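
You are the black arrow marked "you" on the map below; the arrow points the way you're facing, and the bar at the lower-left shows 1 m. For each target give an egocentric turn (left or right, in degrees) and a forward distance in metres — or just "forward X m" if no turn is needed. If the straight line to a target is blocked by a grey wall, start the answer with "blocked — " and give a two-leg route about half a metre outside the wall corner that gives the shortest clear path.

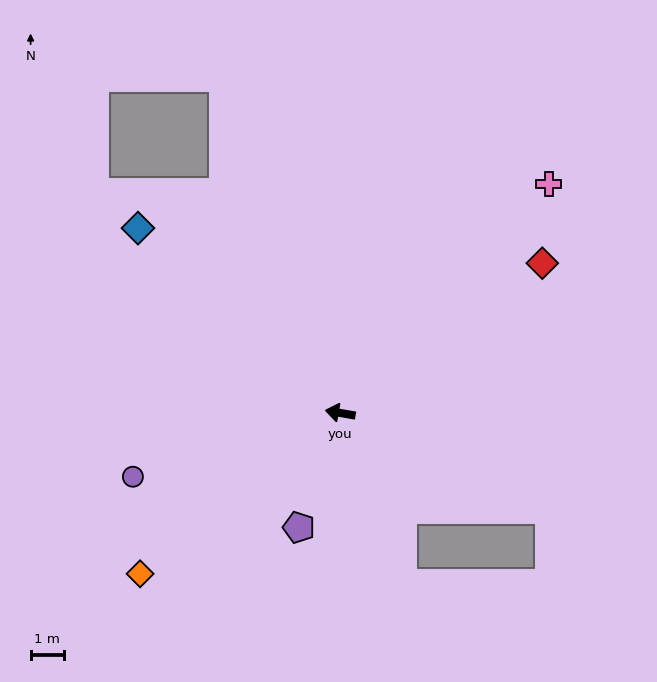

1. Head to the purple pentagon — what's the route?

turn left 80°, forward 3.7 m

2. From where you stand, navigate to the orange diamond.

turn left 49°, forward 7.8 m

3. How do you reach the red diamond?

turn right 134°, forward 7.6 m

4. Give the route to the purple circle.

turn left 27°, forward 6.6 m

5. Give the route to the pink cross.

turn right 122°, forward 9.4 m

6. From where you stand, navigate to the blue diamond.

turn right 33°, forward 8.3 m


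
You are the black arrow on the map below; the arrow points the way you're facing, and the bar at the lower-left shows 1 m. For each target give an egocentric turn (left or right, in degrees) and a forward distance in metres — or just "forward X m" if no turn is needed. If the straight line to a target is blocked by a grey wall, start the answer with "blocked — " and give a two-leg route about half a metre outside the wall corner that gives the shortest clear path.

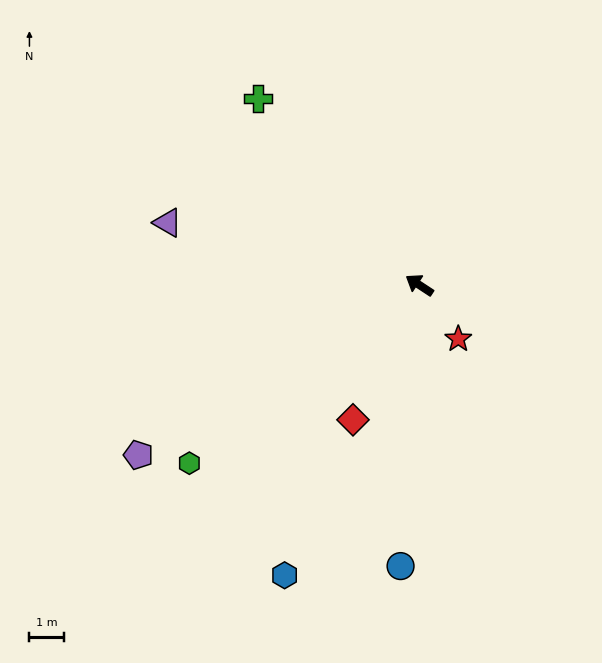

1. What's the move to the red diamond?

turn left 97°, forward 4.4 m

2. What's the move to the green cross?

turn right 16°, forward 7.2 m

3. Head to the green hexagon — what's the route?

turn left 71°, forward 8.5 m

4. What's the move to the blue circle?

turn left 119°, forward 8.3 m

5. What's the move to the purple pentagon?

turn left 64°, forward 9.6 m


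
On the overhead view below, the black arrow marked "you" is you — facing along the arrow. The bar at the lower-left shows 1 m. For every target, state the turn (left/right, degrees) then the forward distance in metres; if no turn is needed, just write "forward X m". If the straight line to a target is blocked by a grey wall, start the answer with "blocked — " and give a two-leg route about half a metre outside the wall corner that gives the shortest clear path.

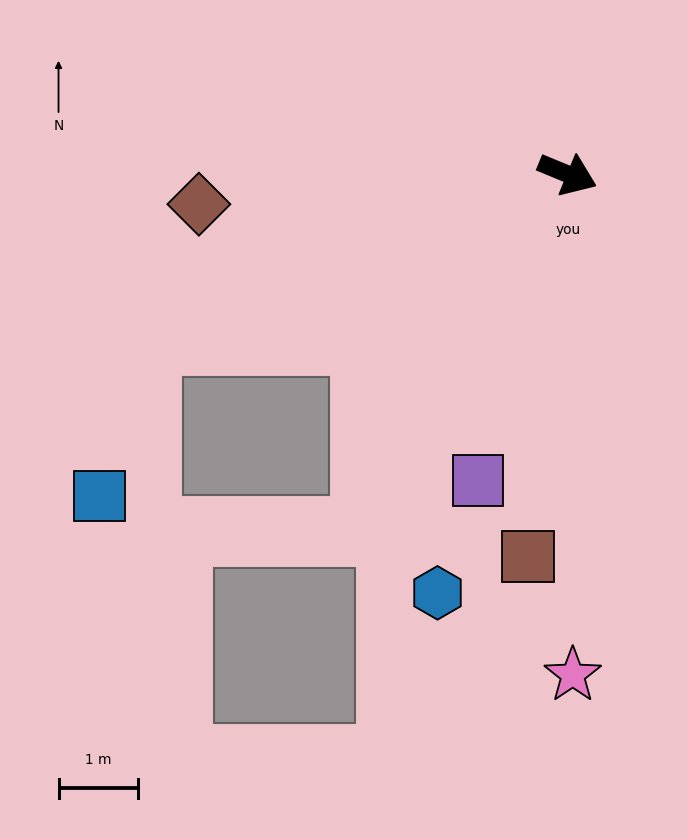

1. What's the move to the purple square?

turn right 84°, forward 4.0 m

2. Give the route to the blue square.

blocked — turn right 136°, forward 5.7 m, then turn left 51°, forward 2.0 m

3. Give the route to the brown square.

turn right 73°, forward 4.8 m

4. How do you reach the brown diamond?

turn right 153°, forward 4.7 m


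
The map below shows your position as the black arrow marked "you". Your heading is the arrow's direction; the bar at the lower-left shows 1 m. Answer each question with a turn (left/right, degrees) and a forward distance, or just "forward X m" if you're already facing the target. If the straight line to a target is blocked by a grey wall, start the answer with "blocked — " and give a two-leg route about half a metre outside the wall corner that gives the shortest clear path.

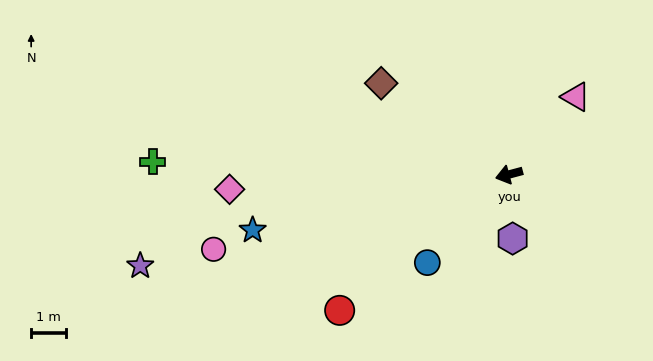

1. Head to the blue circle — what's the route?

turn left 32°, forward 3.5 m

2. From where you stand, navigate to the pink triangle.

turn right 146°, forward 2.9 m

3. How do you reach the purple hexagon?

turn left 78°, forward 1.8 m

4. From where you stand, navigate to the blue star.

turn right 3°, forward 7.6 m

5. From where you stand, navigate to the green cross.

turn right 17°, forward 10.3 m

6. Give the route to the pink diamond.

turn right 12°, forward 8.1 m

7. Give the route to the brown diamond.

turn right 50°, forward 4.5 m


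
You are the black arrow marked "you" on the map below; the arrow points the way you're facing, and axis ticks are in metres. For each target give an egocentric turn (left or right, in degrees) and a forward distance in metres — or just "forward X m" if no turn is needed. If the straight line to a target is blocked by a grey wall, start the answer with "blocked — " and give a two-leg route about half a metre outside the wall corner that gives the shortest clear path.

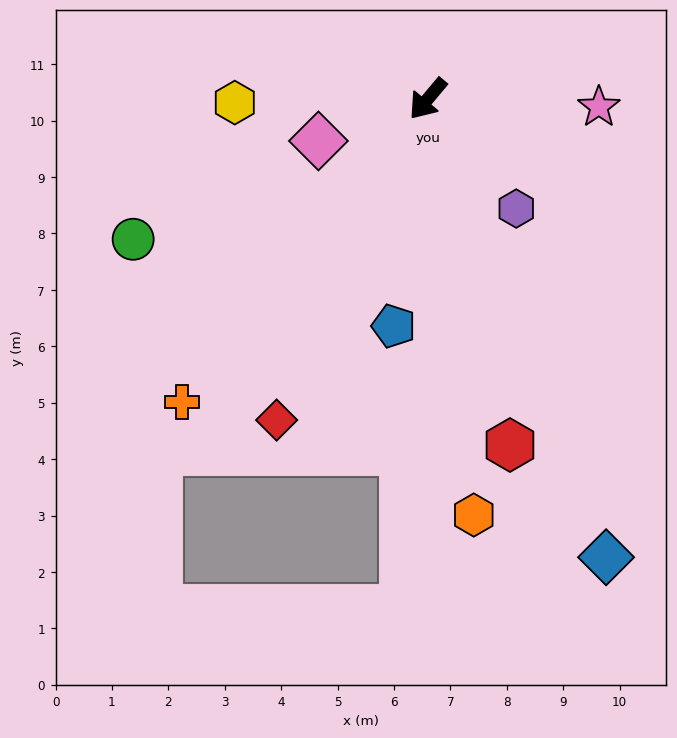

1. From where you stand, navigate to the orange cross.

forward 6.9 m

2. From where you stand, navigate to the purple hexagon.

turn left 79°, forward 2.5 m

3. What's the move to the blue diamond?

turn left 61°, forward 8.7 m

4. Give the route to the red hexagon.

turn left 53°, forward 6.3 m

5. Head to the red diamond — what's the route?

turn left 15°, forward 6.3 m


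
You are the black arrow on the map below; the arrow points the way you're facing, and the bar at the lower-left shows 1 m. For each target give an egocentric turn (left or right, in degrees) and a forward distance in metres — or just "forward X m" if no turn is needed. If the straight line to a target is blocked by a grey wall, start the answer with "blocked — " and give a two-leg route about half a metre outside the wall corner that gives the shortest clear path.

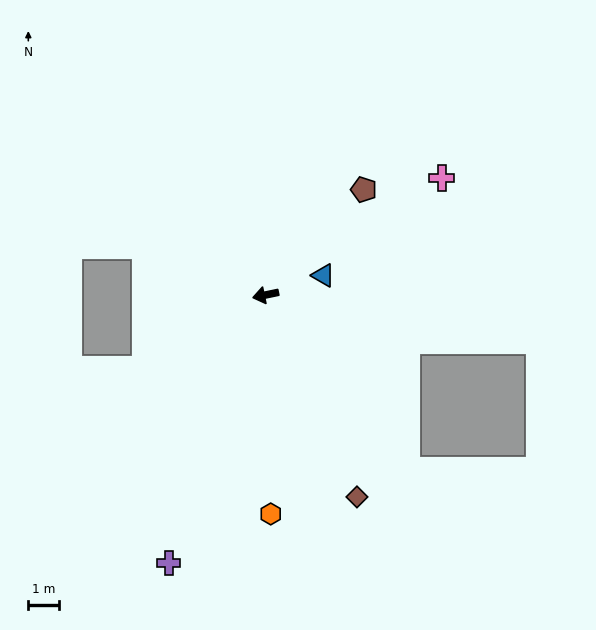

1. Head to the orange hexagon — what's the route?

turn left 80°, forward 7.1 m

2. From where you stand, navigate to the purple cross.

turn left 58°, forward 9.2 m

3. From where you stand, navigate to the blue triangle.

turn right 173°, forward 2.0 m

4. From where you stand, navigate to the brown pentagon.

turn right 145°, forward 4.6 m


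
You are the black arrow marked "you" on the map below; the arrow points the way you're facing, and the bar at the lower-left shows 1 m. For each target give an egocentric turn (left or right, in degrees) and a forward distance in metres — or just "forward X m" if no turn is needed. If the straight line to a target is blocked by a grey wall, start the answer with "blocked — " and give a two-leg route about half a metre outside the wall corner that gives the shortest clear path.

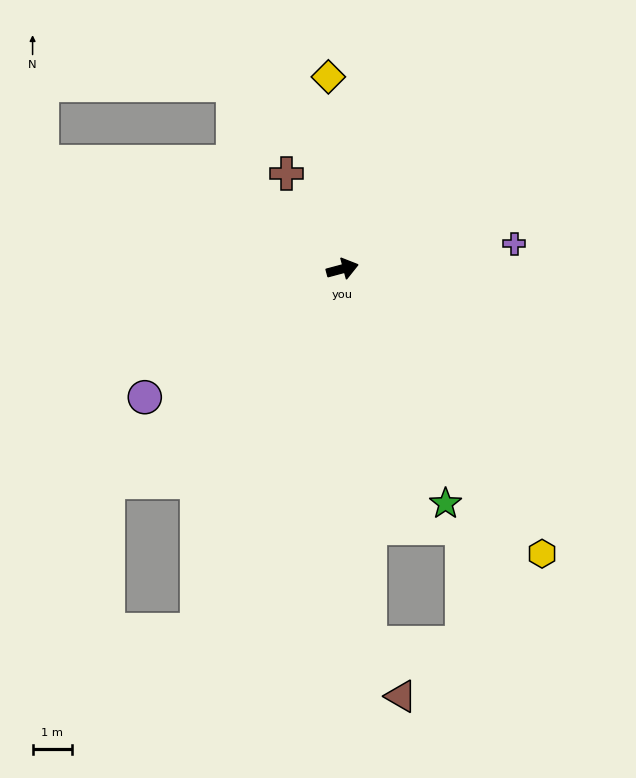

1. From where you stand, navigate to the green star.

turn right 81°, forward 6.6 m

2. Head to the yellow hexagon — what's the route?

turn right 70°, forward 8.9 m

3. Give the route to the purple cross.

turn right 7°, forward 4.5 m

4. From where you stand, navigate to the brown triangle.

blocked — turn right 101°, forward 9.6 m, then turn left 26°, forward 1.6 m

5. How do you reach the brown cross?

turn left 105°, forward 2.8 m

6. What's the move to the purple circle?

turn right 162°, forward 6.0 m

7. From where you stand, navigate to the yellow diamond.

turn left 79°, forward 4.9 m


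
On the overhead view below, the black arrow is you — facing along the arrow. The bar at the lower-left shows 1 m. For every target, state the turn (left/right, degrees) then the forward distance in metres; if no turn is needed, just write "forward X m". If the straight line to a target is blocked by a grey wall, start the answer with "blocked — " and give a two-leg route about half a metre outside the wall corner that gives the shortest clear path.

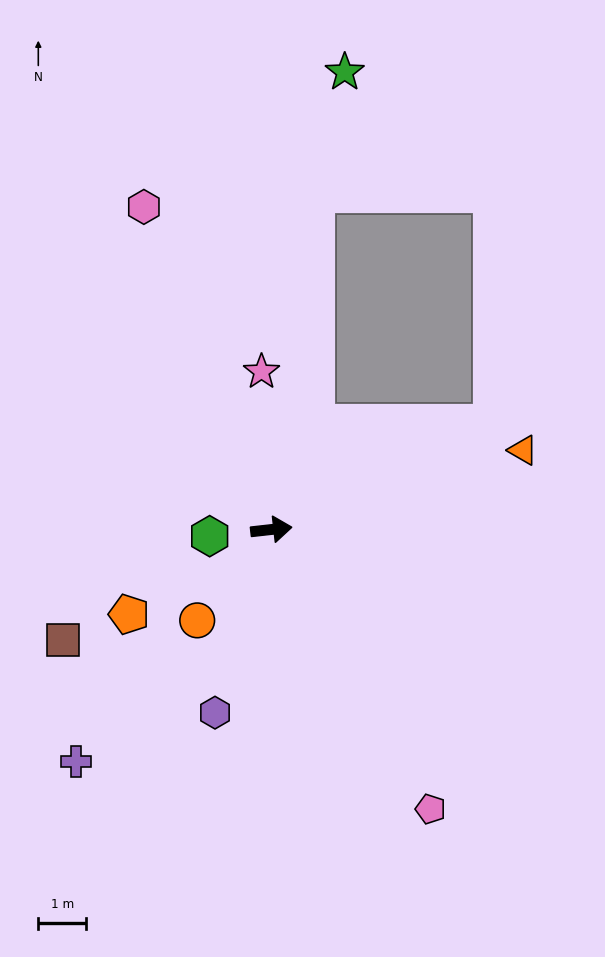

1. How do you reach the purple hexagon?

turn right 113°, forward 4.0 m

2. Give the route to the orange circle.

turn right 136°, forward 2.5 m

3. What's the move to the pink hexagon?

turn left 105°, forward 7.3 m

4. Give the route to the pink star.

turn left 87°, forward 3.3 m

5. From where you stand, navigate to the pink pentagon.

turn right 67°, forward 6.7 m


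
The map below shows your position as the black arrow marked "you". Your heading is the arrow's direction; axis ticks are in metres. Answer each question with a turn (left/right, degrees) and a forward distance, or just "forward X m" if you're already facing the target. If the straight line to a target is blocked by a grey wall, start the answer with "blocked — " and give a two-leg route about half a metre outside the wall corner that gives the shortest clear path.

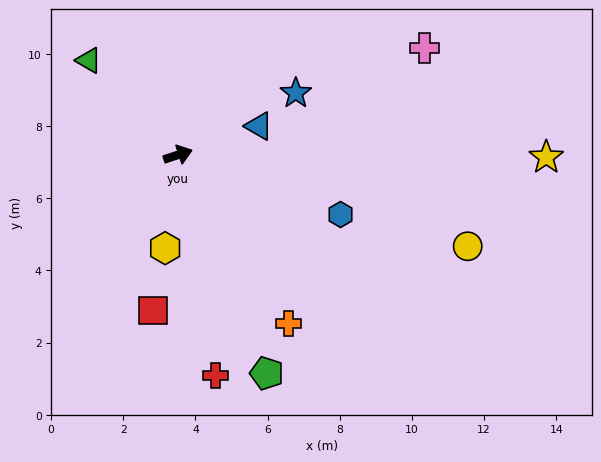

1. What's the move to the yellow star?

turn right 19°, forward 10.2 m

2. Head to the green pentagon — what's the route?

turn right 86°, forward 6.5 m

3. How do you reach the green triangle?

turn left 115°, forward 3.6 m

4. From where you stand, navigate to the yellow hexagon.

turn right 116°, forward 2.6 m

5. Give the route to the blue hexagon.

turn right 38°, forward 4.8 m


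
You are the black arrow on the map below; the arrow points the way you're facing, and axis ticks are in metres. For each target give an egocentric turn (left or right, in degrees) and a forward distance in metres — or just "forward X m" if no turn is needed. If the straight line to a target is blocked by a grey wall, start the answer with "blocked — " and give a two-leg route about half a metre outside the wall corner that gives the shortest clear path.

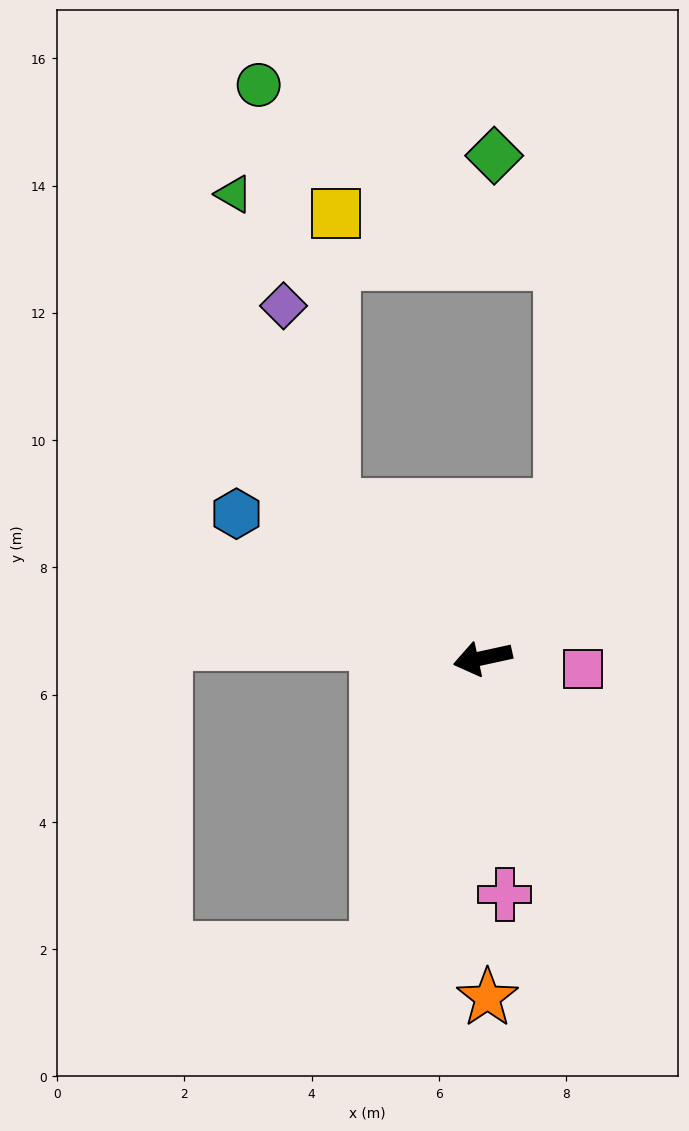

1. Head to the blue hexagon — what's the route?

turn right 43°, forward 4.5 m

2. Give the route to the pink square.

turn left 161°, forward 1.6 m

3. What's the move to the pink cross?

turn left 83°, forward 3.7 m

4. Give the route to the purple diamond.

blocked — turn right 58°, forward 3.4 m, then turn right 30°, forward 3.2 m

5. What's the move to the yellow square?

blocked — turn right 58°, forward 3.4 m, then turn right 45°, forward 4.6 m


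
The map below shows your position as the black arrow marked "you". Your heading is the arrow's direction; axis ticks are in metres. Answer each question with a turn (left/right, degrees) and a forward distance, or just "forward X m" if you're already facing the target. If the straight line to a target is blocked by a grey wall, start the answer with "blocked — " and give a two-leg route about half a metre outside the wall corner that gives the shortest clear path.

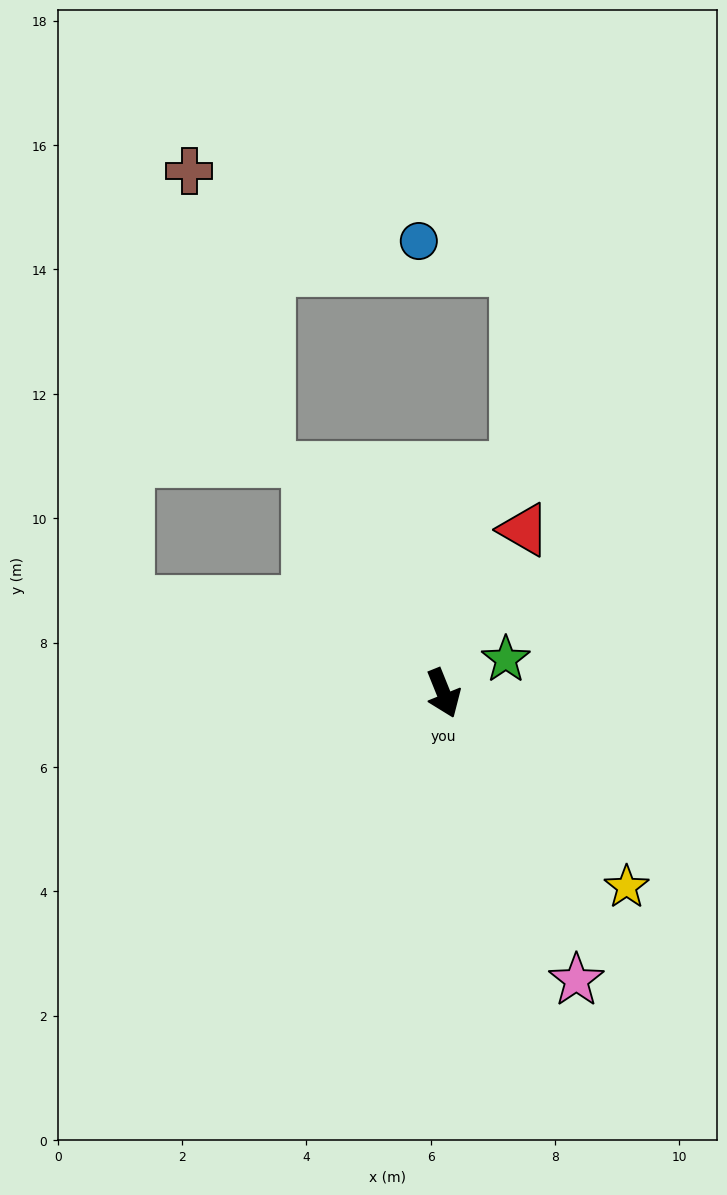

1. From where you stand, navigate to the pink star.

turn left 3°, forward 5.1 m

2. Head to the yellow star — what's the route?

turn left 21°, forward 4.3 m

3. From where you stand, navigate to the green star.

turn left 97°, forward 1.1 m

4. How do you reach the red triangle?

turn left 132°, forward 2.9 m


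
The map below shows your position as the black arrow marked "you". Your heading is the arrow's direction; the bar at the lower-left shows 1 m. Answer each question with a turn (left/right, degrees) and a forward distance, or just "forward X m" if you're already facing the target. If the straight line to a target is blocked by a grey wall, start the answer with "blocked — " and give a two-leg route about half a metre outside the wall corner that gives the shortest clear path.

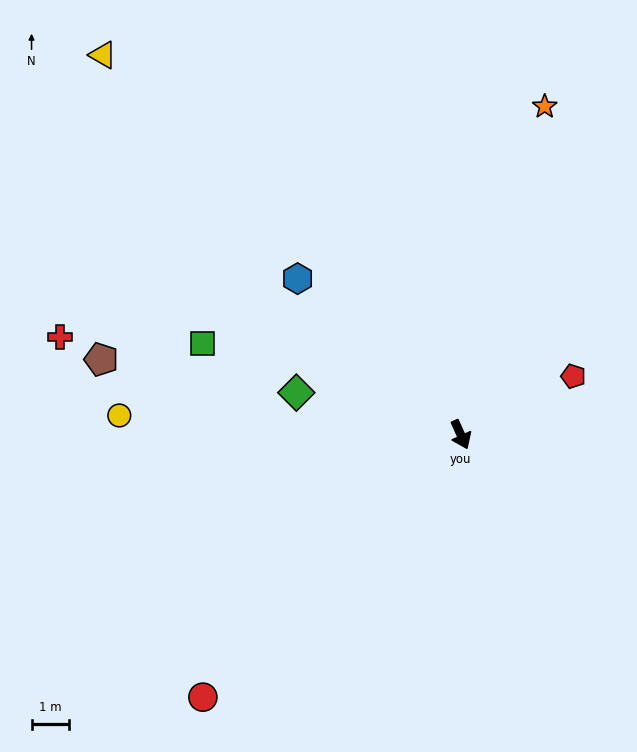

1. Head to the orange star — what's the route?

turn left 141°, forward 9.1 m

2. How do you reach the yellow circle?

turn right 118°, forward 9.2 m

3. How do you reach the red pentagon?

turn left 93°, forward 3.4 m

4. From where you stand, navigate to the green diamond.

turn right 129°, forward 4.6 m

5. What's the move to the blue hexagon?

turn right 158°, forward 6.1 m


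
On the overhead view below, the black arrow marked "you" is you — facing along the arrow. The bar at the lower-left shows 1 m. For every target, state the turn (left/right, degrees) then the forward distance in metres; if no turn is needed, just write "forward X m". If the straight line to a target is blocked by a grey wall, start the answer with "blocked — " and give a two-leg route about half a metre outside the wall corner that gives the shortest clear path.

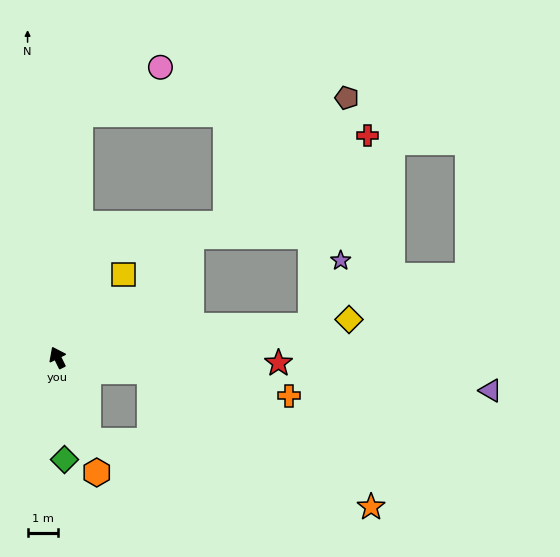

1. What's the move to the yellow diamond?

turn right 109°, forward 9.5 m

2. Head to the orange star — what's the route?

blocked — turn right 125°, forward 3.0 m, then turn right 23°, forward 8.4 m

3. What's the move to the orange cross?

turn right 126°, forward 7.6 m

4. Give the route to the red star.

turn right 118°, forward 7.2 m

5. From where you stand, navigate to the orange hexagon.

turn left 173°, forward 3.9 m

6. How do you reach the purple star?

blocked — turn right 109°, forward 8.3 m, then turn left 59°, forward 2.3 m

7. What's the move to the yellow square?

turn right 65°, forward 3.4 m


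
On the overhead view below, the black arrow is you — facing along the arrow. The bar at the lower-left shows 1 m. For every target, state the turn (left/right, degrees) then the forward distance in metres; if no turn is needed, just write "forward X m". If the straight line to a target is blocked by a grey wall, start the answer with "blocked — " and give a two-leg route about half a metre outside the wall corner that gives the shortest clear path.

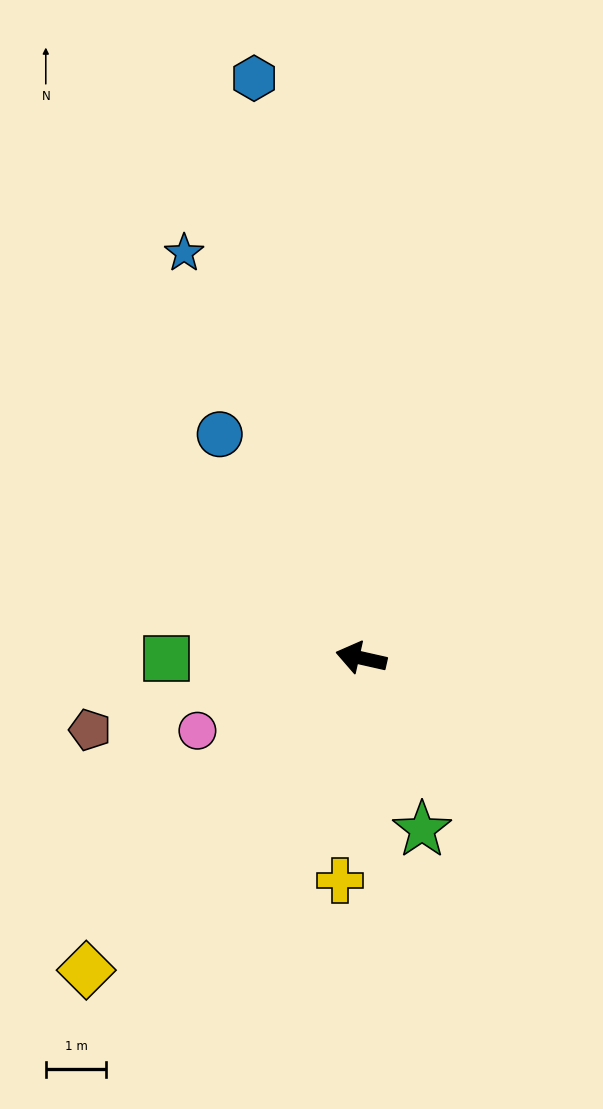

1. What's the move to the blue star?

turn right 54°, forward 7.3 m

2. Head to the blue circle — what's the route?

turn right 45°, forward 4.4 m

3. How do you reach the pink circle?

turn left 37°, forward 3.0 m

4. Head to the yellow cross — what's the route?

turn left 97°, forward 3.7 m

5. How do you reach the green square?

turn left 13°, forward 3.2 m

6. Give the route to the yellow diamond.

turn left 61°, forward 6.9 m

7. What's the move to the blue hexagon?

turn right 67°, forward 9.8 m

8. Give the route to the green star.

turn left 122°, forward 3.0 m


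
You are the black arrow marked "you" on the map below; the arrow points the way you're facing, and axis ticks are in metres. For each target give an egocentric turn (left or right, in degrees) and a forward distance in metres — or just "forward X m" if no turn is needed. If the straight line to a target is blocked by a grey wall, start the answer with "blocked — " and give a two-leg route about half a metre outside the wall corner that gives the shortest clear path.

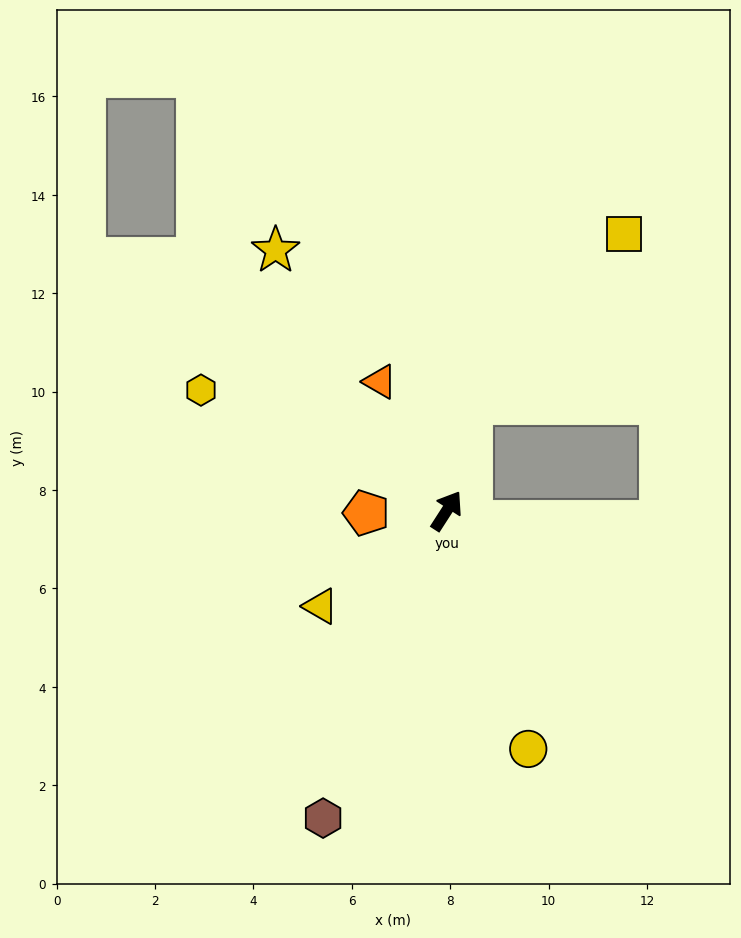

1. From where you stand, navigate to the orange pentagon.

turn left 124°, forward 1.6 m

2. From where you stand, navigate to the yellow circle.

turn right 128°, forward 5.1 m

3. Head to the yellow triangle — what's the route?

turn left 160°, forward 3.2 m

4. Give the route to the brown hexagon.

turn right 169°, forward 6.7 m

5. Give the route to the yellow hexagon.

turn left 97°, forward 5.6 m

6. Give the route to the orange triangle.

turn left 60°, forward 3.0 m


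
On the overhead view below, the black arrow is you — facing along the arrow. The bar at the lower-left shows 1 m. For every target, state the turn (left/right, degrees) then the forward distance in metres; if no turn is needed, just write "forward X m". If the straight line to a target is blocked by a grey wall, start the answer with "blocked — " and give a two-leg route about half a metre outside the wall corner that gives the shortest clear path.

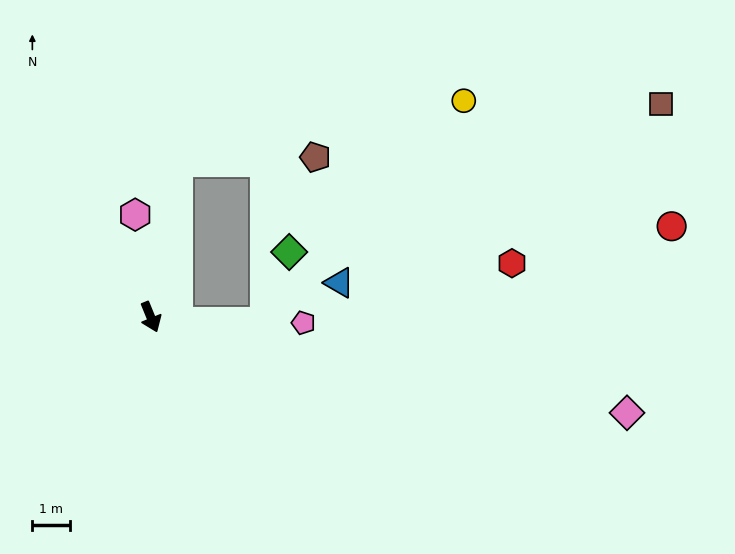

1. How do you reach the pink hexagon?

turn left 166°, forward 2.8 m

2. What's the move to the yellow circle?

blocked — turn left 148°, forward 4.3 m, then turn right 68°, forward 7.9 m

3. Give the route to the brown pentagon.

blocked — turn left 148°, forward 4.3 m, then turn right 79°, forward 3.7 m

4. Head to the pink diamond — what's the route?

turn left 56°, forward 13.1 m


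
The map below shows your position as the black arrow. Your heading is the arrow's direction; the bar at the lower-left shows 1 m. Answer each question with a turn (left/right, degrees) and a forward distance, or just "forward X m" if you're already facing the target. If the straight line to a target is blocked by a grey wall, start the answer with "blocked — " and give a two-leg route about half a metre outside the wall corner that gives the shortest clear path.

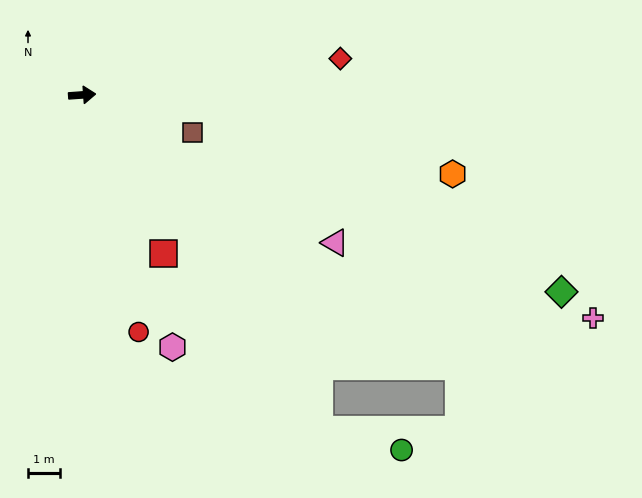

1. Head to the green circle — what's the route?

blocked — turn right 59°, forward 13.0 m, then turn left 40°, forward 2.7 m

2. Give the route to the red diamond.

turn left 4°, forward 8.3 m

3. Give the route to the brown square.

turn right 23°, forward 3.7 m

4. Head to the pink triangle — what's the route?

turn right 34°, forward 9.3 m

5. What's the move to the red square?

turn right 67°, forward 5.6 m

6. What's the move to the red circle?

turn right 81°, forward 7.7 m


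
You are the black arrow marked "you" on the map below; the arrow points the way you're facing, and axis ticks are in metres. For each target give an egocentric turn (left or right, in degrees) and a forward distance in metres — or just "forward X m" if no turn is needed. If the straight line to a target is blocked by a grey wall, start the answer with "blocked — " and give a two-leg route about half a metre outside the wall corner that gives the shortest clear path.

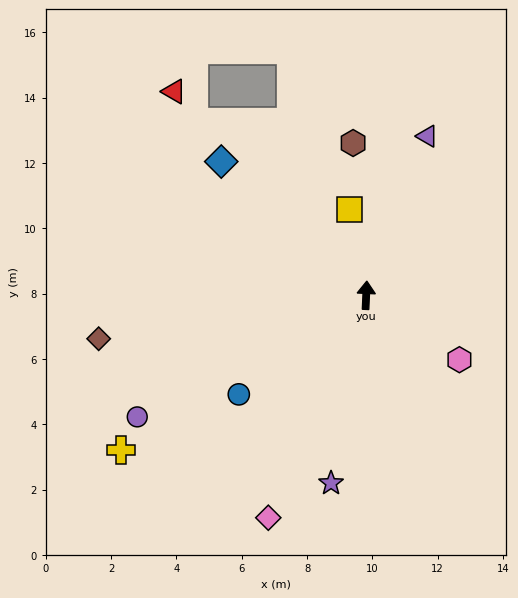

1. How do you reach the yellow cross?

turn left 125°, forward 8.9 m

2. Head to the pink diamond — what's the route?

turn left 159°, forward 7.4 m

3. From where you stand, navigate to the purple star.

turn left 172°, forward 5.9 m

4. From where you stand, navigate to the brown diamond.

turn left 102°, forward 8.3 m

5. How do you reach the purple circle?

turn left 121°, forward 7.9 m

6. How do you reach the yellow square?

turn left 14°, forward 2.7 m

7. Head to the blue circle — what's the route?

turn left 130°, forward 4.9 m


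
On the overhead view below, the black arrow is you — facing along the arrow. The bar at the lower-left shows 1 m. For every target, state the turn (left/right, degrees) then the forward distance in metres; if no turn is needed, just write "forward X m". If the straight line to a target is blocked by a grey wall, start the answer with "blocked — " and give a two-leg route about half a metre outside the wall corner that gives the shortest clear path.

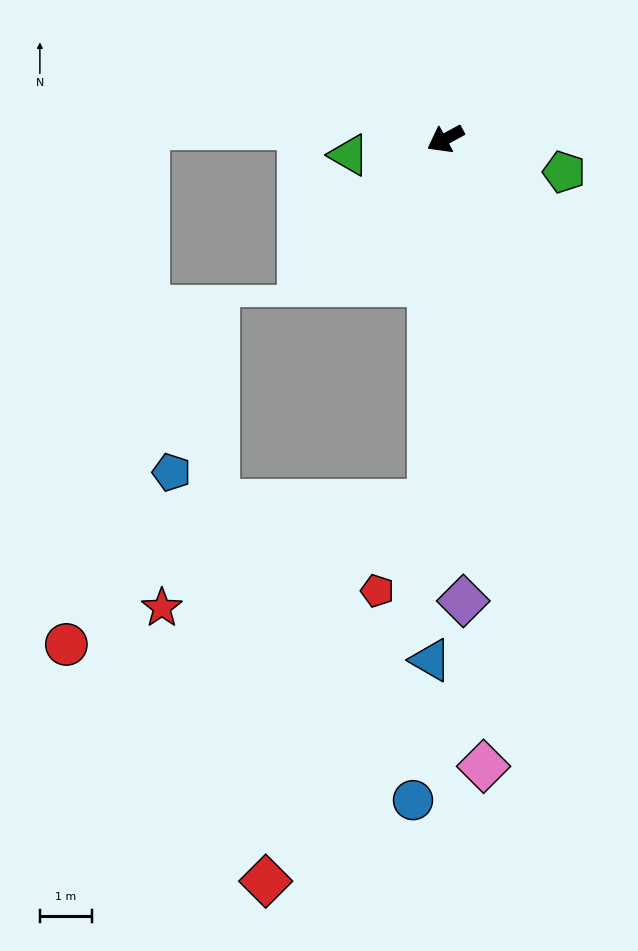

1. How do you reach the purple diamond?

turn left 64°, forward 8.9 m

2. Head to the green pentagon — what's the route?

turn left 136°, forward 2.4 m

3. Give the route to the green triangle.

turn right 19°, forward 1.9 m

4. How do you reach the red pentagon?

blocked — turn left 59°, forward 7.0 m, then turn right 27°, forward 2.0 m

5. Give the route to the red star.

blocked — turn left 59°, forward 7.0 m, then turn right 66°, forward 5.6 m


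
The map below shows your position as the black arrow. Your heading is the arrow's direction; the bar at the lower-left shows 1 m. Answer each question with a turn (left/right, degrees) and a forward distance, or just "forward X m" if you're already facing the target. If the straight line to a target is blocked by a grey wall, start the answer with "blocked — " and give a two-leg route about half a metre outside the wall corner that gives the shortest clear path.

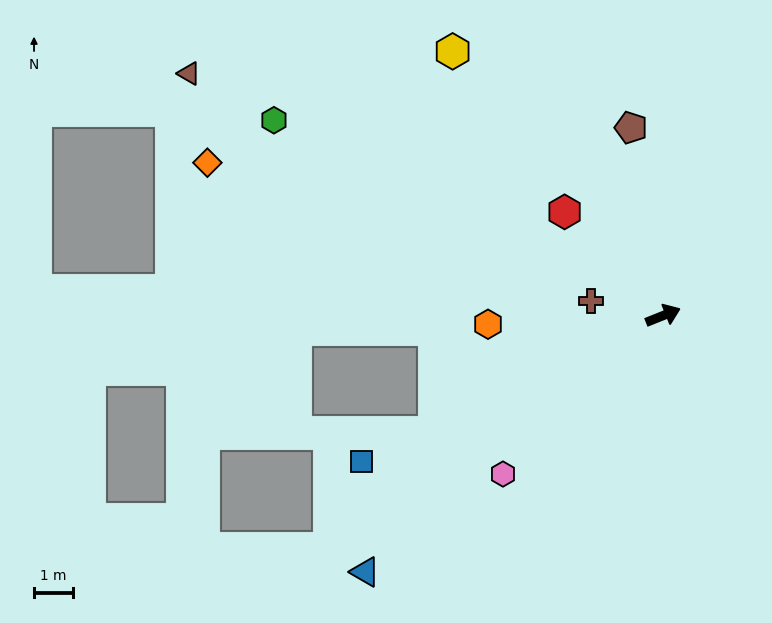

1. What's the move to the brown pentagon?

turn left 78°, forward 5.0 m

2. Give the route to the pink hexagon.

turn right 157°, forward 5.9 m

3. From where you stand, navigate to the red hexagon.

turn left 112°, forward 3.7 m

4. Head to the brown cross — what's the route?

turn left 146°, forward 1.9 m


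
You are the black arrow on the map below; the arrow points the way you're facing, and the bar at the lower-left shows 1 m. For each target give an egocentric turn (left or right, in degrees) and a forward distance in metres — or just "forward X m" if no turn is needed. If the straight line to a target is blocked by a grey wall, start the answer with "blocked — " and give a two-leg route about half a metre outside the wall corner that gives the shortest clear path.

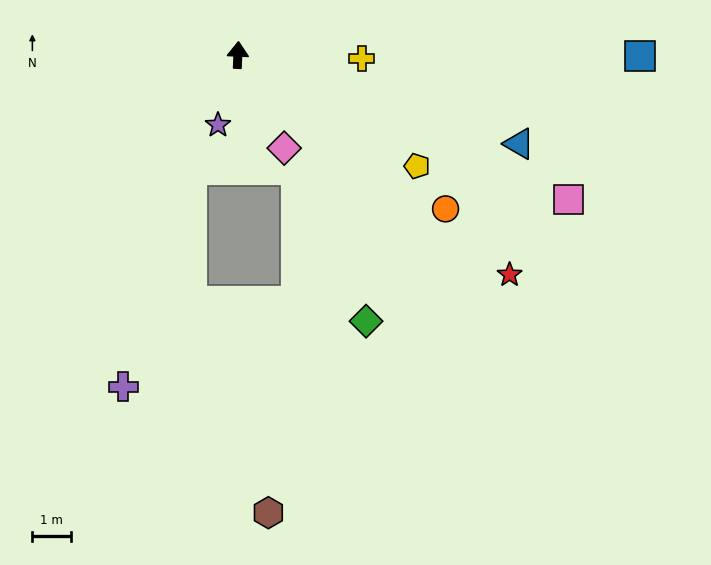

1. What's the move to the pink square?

turn right 111°, forward 9.5 m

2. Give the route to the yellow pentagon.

turn right 119°, forward 5.5 m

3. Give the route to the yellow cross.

turn right 89°, forward 3.3 m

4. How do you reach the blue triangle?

turn right 105°, forward 7.7 m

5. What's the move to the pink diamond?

turn right 151°, forward 2.7 m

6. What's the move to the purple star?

turn left 167°, forward 1.9 m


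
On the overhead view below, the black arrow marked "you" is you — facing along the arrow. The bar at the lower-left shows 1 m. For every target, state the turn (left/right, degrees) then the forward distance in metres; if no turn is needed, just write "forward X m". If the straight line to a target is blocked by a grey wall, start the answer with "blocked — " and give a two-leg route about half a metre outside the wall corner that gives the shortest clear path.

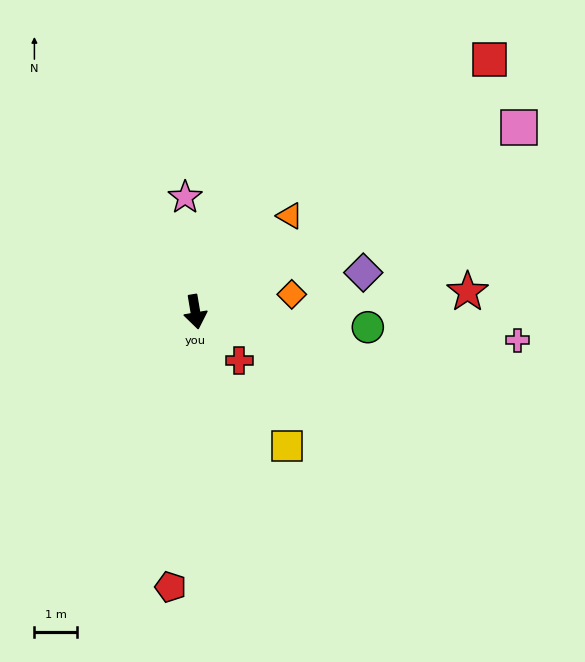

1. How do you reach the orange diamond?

turn left 91°, forward 2.3 m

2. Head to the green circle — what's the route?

turn left 75°, forward 4.1 m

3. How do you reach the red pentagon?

turn right 15°, forward 6.6 m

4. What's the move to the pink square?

turn left 110°, forward 8.8 m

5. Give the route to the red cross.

turn left 32°, forward 1.6 m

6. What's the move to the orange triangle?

turn left 126°, forward 3.2 m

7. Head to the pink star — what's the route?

turn left 176°, forward 2.7 m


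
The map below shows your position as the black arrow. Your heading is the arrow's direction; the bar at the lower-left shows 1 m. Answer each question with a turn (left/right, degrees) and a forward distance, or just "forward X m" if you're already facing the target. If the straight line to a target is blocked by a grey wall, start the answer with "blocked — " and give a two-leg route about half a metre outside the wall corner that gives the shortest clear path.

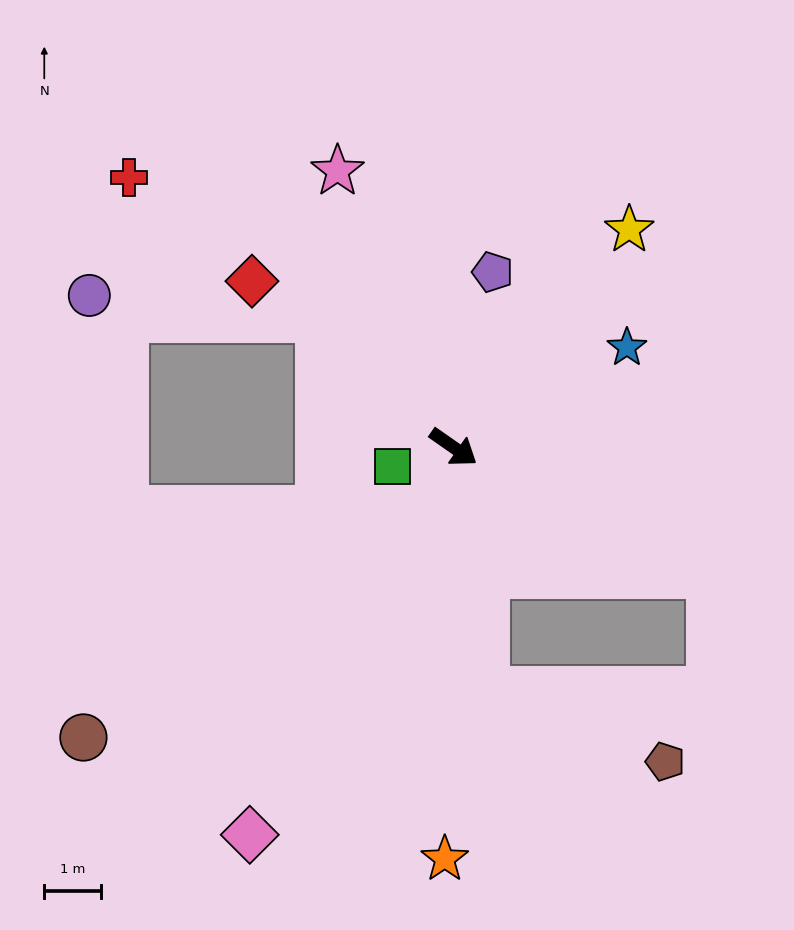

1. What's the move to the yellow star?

turn left 86°, forward 5.0 m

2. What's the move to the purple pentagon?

turn left 112°, forward 3.2 m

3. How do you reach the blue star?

turn left 65°, forward 3.6 m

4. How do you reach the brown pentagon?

blocked — turn right 48°, forward 4.4 m, then turn left 61°, forward 3.4 m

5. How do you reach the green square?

turn right 127°, forward 1.1 m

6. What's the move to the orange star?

turn right 56°, forward 7.3 m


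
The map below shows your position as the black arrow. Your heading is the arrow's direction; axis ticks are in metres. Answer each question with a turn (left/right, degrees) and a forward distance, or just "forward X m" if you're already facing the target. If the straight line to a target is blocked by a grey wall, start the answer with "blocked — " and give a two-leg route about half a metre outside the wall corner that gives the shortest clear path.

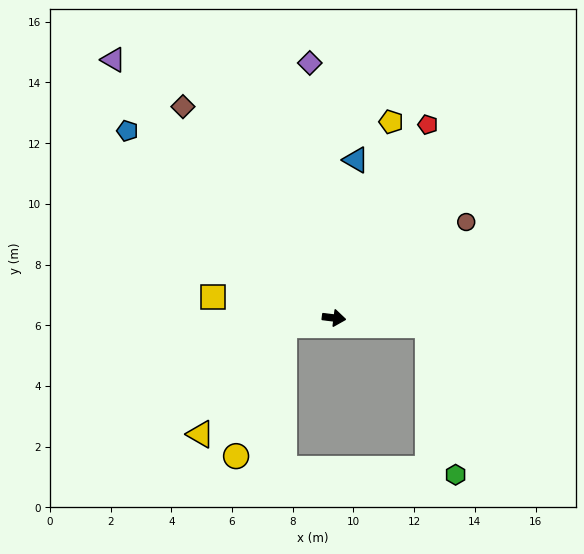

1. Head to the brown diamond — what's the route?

turn left 133°, forward 8.6 m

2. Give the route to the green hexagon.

blocked — turn left 3°, forward 3.1 m, then turn right 75°, forward 5.0 m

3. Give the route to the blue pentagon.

turn left 145°, forward 9.2 m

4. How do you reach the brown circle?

turn left 43°, forward 5.4 m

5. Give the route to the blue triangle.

turn left 89°, forward 5.3 m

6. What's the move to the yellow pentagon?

turn left 81°, forward 6.7 m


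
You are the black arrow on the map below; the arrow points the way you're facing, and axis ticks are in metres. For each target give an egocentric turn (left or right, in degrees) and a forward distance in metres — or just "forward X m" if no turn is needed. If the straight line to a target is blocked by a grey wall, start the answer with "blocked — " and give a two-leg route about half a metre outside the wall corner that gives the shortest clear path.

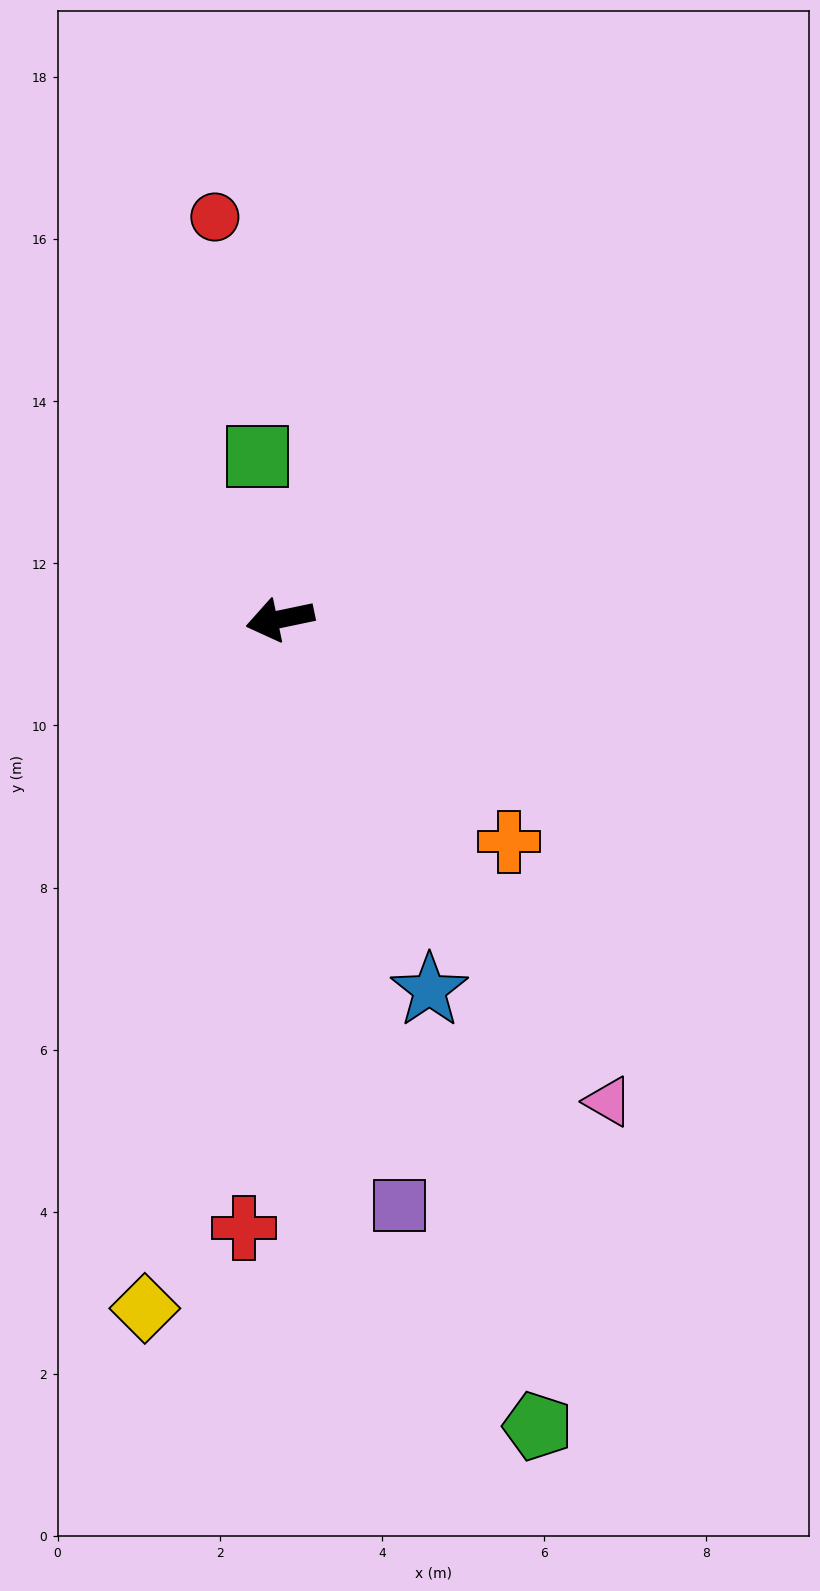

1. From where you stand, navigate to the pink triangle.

turn left 112°, forward 7.2 m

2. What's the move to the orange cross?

turn left 124°, forward 3.9 m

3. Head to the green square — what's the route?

turn right 94°, forward 2.0 m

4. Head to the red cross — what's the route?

turn left 75°, forward 7.5 m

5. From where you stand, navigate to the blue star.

turn left 100°, forward 4.9 m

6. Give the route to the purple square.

turn left 90°, forward 7.4 m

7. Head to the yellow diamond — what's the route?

turn left 67°, forward 8.7 m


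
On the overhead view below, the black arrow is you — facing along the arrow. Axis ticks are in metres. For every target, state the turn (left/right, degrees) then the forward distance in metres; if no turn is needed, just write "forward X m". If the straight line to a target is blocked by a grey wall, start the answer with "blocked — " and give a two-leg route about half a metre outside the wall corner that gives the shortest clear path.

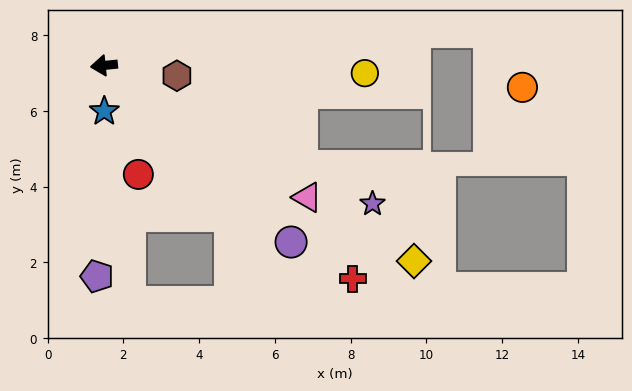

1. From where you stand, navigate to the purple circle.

turn left 131°, forward 6.8 m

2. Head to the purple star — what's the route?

turn left 147°, forward 8.0 m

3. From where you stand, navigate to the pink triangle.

turn left 141°, forward 6.4 m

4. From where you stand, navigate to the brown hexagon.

turn left 166°, forward 1.9 m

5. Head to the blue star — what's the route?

turn left 85°, forward 1.2 m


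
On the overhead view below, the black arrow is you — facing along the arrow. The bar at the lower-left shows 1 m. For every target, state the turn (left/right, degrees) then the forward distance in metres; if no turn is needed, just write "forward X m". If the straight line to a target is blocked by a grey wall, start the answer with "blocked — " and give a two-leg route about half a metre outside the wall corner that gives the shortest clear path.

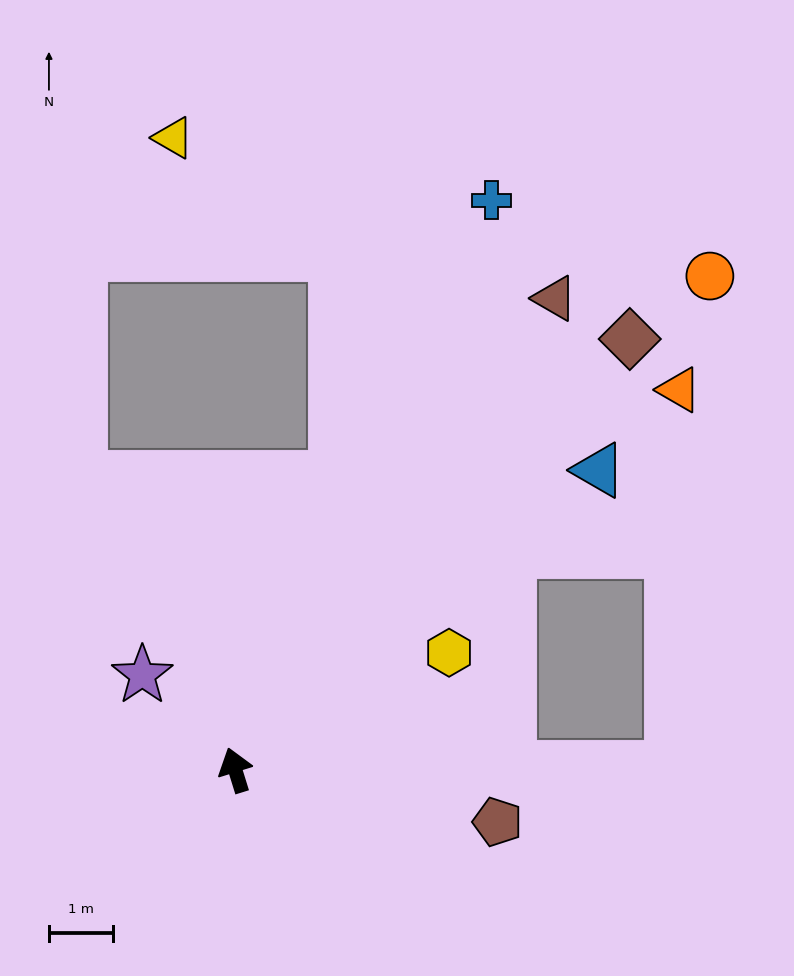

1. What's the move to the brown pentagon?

turn right 118°, forward 4.2 m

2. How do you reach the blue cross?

turn right 41°, forward 9.8 m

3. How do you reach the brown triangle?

turn right 51°, forward 9.0 m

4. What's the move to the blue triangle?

turn right 68°, forward 7.4 m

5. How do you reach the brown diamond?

turn right 60°, forward 9.2 m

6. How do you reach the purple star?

turn left 27°, forward 2.1 m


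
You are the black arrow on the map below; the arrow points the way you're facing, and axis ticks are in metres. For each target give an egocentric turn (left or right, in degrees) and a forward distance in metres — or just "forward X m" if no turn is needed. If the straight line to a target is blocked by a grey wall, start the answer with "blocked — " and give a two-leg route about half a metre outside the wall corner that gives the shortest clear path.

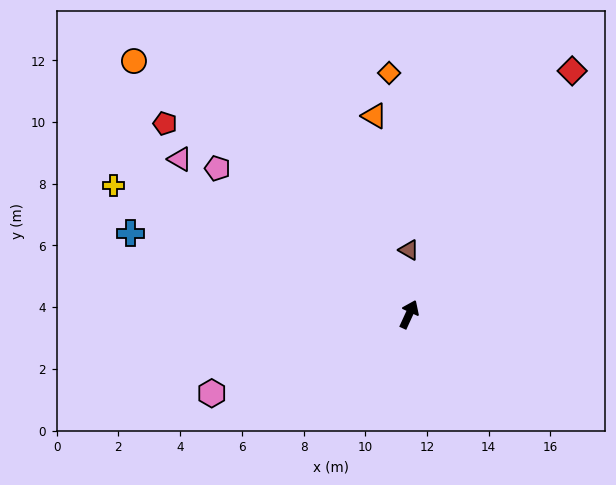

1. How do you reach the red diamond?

turn right 9°, forward 9.5 m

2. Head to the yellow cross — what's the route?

turn left 91°, forward 10.5 m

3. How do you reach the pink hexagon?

turn left 136°, forward 6.9 m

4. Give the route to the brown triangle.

turn left 25°, forward 2.1 m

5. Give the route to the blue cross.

turn left 98°, forward 9.4 m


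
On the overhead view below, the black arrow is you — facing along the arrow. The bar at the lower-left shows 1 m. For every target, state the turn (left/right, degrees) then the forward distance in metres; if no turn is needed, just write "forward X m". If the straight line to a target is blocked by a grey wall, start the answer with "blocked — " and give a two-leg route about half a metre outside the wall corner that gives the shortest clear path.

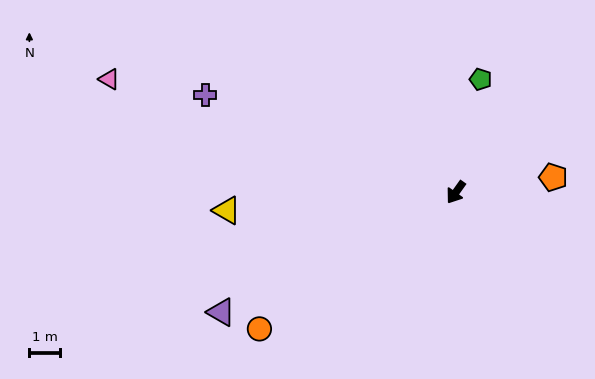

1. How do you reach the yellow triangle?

turn right 50°, forward 7.4 m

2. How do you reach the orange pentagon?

turn left 134°, forward 3.2 m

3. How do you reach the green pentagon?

turn right 157°, forward 3.7 m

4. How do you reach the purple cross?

turn right 76°, forward 8.6 m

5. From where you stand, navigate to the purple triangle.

turn right 28°, forward 8.5 m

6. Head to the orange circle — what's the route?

turn right 20°, forward 7.7 m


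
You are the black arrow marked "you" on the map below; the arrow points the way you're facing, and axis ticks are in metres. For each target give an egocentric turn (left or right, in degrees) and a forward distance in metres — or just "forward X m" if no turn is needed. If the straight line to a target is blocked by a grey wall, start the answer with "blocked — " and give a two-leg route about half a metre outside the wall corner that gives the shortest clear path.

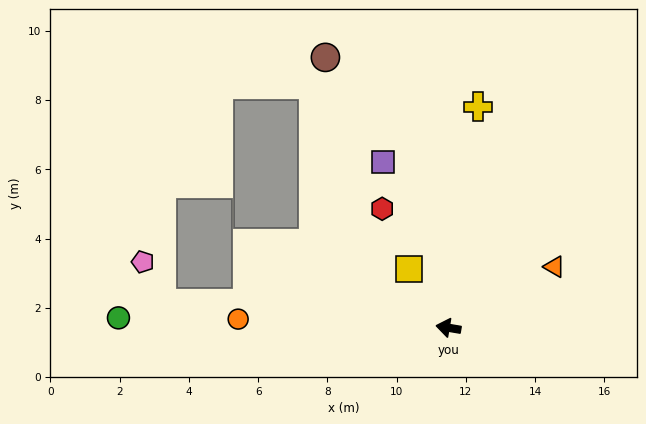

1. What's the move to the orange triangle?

turn right 140°, forward 3.5 m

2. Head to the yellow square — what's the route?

turn right 46°, forward 2.0 m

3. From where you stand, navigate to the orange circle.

turn left 7°, forward 6.1 m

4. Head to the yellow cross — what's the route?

turn right 88°, forward 6.4 m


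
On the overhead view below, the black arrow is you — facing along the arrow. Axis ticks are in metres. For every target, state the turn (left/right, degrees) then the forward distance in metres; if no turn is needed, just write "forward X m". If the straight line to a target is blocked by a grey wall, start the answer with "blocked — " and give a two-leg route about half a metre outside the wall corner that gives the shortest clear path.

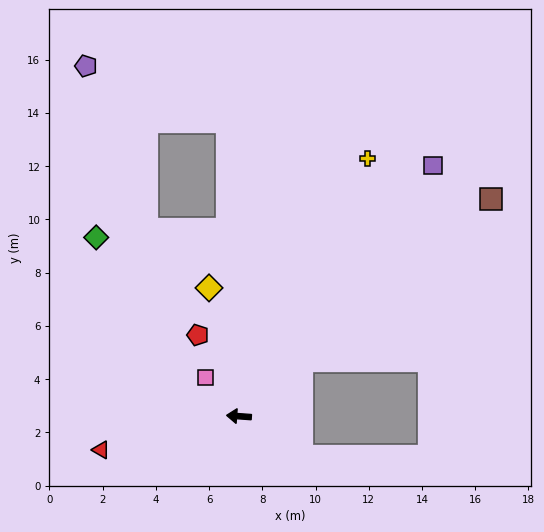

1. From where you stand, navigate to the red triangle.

turn left 18°, forward 5.3 m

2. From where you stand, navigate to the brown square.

turn right 135°, forward 12.5 m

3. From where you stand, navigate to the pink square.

turn right 45°, forward 1.9 m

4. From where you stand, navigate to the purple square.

turn right 124°, forward 11.9 m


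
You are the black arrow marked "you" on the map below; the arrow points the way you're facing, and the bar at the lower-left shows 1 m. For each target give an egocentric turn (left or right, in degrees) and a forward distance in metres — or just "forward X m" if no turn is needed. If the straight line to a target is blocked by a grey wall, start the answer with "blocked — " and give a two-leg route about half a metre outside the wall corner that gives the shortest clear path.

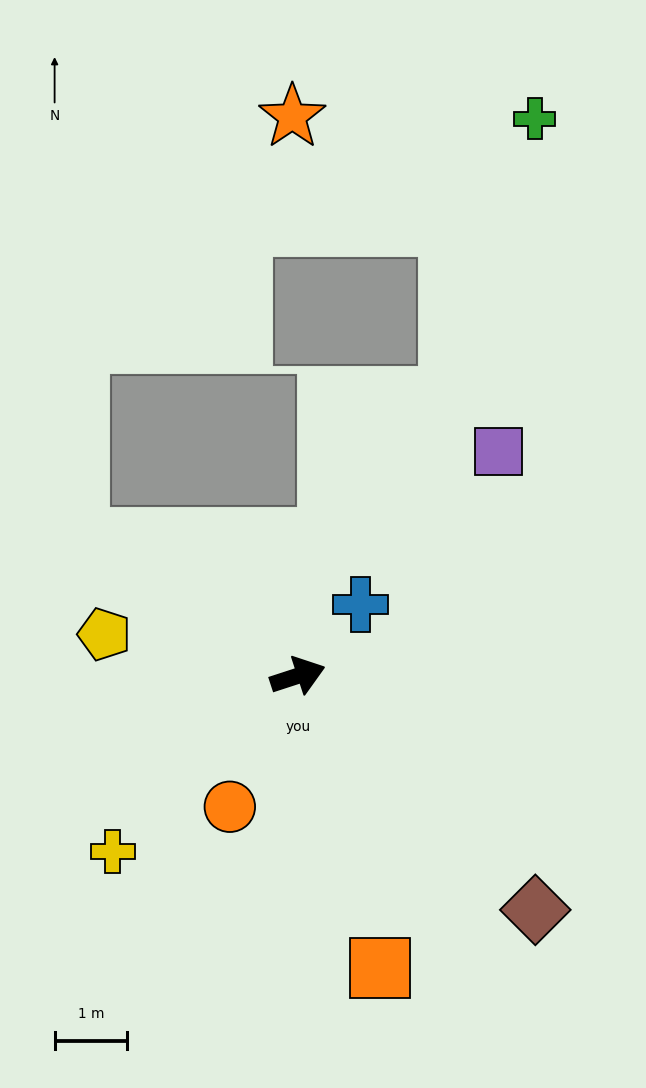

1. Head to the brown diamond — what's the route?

turn right 63°, forward 4.6 m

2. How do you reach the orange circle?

turn right 135°, forward 2.0 m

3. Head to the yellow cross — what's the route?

turn right 155°, forward 3.5 m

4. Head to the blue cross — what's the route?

turn left 31°, forward 1.3 m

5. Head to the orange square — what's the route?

turn right 92°, forward 4.2 m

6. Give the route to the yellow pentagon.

turn left 150°, forward 2.7 m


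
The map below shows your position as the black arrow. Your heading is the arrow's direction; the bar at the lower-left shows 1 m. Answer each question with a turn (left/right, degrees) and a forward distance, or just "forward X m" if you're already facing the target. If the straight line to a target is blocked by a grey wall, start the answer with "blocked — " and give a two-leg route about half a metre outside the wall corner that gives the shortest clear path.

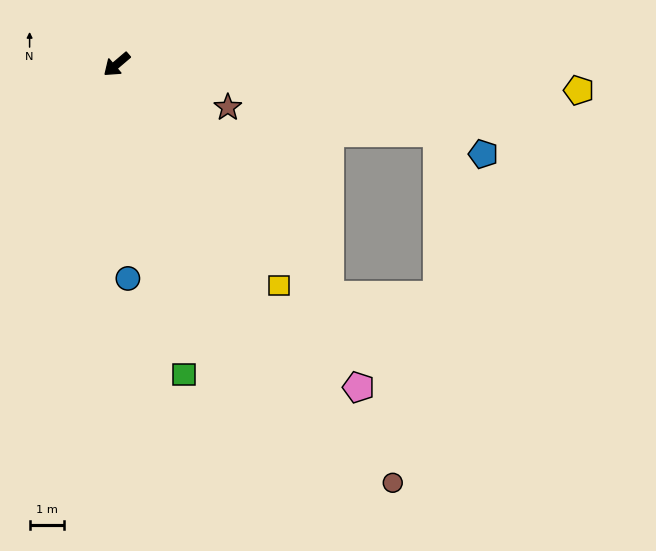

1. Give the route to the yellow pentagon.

turn left 136°, forward 13.5 m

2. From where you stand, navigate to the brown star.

turn left 118°, forward 3.5 m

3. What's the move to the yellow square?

turn left 86°, forward 8.0 m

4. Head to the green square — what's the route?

turn left 62°, forward 9.3 m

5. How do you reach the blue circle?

turn left 53°, forward 6.3 m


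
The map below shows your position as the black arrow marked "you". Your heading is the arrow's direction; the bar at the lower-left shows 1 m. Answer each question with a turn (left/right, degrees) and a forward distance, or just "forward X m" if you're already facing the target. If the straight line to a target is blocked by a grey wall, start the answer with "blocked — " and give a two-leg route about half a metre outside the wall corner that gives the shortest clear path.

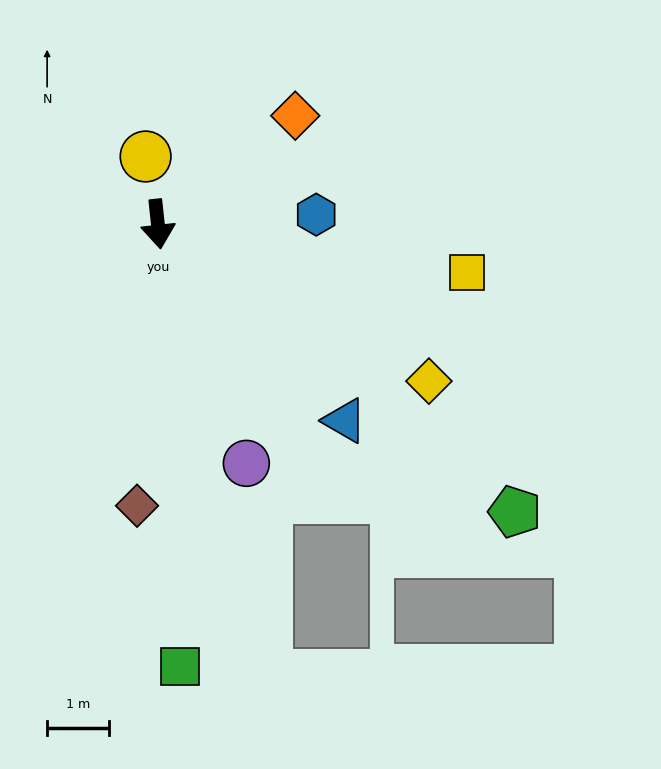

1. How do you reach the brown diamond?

turn right 10°, forward 4.6 m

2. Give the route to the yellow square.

turn left 75°, forward 5.1 m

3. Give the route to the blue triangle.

turn left 37°, forward 4.4 m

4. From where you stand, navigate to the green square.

turn right 3°, forward 7.2 m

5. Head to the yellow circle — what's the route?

turn right 176°, forward 1.1 m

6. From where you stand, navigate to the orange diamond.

turn left 122°, forward 2.8 m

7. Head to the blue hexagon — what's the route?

turn left 87°, forward 2.6 m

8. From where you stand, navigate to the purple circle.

turn left 14°, forward 4.1 m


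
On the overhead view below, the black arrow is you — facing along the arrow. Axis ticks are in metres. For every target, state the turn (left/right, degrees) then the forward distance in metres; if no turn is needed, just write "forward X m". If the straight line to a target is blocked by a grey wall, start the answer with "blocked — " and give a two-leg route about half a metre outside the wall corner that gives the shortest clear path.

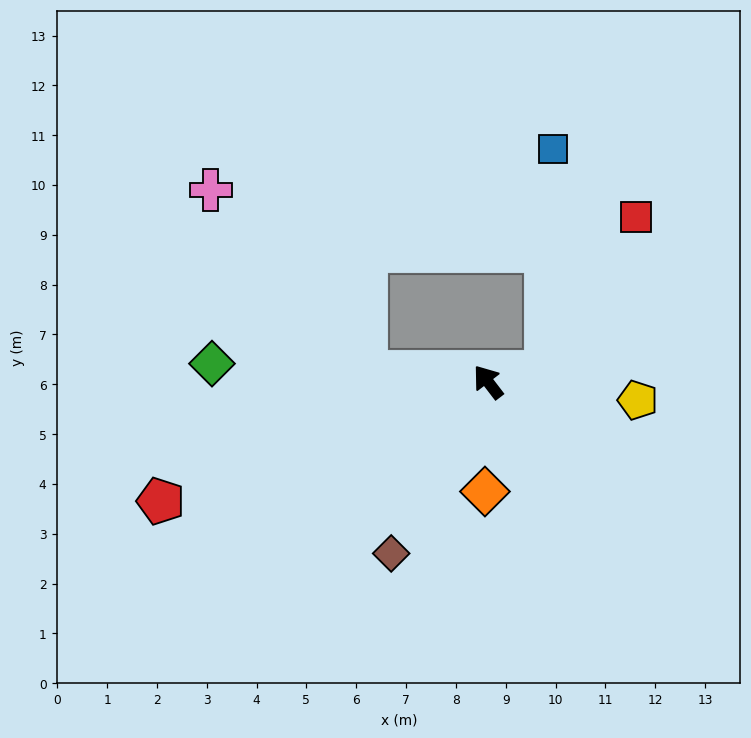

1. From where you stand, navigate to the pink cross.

blocked — turn left 48°, forward 2.5 m, then turn right 45°, forward 4.8 m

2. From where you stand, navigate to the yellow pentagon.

turn right 134°, forward 3.0 m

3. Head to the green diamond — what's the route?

turn left 49°, forward 5.6 m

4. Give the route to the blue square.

blocked — turn right 117°, forward 1.2 m, then turn left 78°, forward 4.5 m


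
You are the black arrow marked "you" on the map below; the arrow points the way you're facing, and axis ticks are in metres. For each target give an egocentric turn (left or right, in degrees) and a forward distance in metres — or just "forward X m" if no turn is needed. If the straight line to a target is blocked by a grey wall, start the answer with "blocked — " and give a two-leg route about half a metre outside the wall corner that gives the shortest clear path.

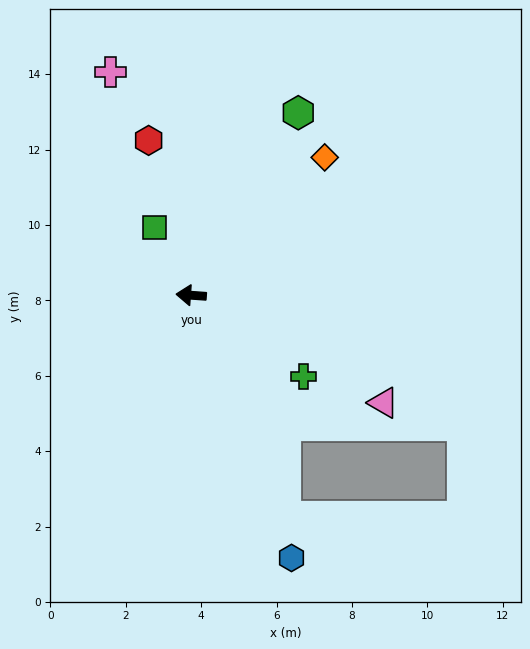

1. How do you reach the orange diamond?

turn right 130°, forward 5.1 m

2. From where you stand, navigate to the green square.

turn right 57°, forward 2.1 m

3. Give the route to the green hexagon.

turn right 116°, forward 5.6 m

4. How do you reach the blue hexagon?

turn left 115°, forward 7.5 m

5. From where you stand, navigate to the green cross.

turn left 148°, forward 3.7 m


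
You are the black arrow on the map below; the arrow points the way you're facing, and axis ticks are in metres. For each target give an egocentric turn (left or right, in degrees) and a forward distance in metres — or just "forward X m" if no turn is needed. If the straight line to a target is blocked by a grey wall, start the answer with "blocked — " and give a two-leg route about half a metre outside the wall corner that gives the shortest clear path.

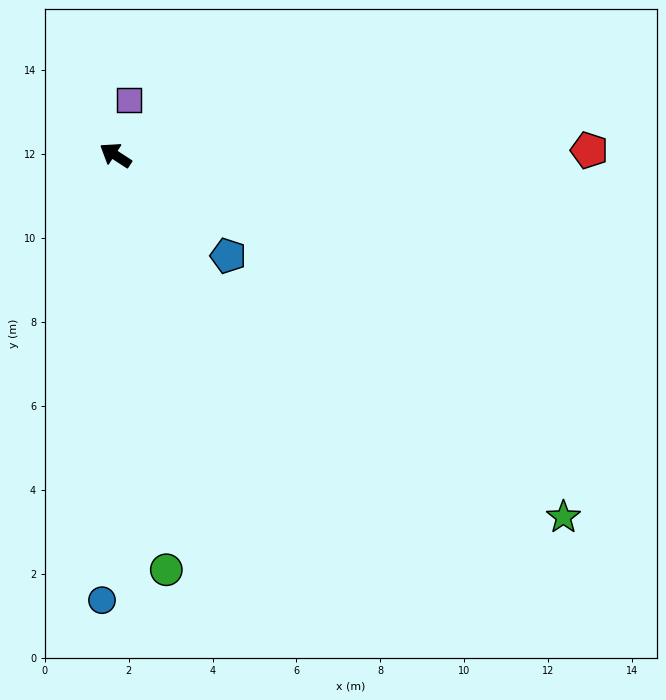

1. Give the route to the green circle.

turn left 130°, forward 10.0 m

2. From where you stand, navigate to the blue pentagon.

turn left 171°, forward 3.6 m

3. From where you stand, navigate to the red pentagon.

turn right 146°, forward 11.3 m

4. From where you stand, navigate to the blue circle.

turn left 121°, forward 10.6 m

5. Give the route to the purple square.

turn right 70°, forward 1.4 m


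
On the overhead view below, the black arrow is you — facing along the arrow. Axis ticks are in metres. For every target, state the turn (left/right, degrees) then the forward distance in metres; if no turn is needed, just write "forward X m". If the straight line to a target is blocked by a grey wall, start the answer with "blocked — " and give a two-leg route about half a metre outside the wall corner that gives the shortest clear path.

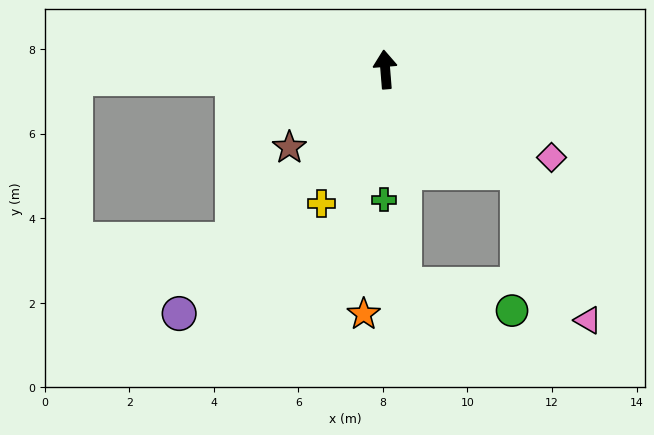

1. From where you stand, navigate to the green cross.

turn left 175°, forward 3.1 m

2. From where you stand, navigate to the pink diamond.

turn right 123°, forward 4.4 m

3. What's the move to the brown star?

turn left 125°, forward 2.9 m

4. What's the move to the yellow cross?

turn left 150°, forward 3.5 m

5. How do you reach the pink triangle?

blocked — turn right 132°, forward 4.0 m, then turn right 27°, forward 3.9 m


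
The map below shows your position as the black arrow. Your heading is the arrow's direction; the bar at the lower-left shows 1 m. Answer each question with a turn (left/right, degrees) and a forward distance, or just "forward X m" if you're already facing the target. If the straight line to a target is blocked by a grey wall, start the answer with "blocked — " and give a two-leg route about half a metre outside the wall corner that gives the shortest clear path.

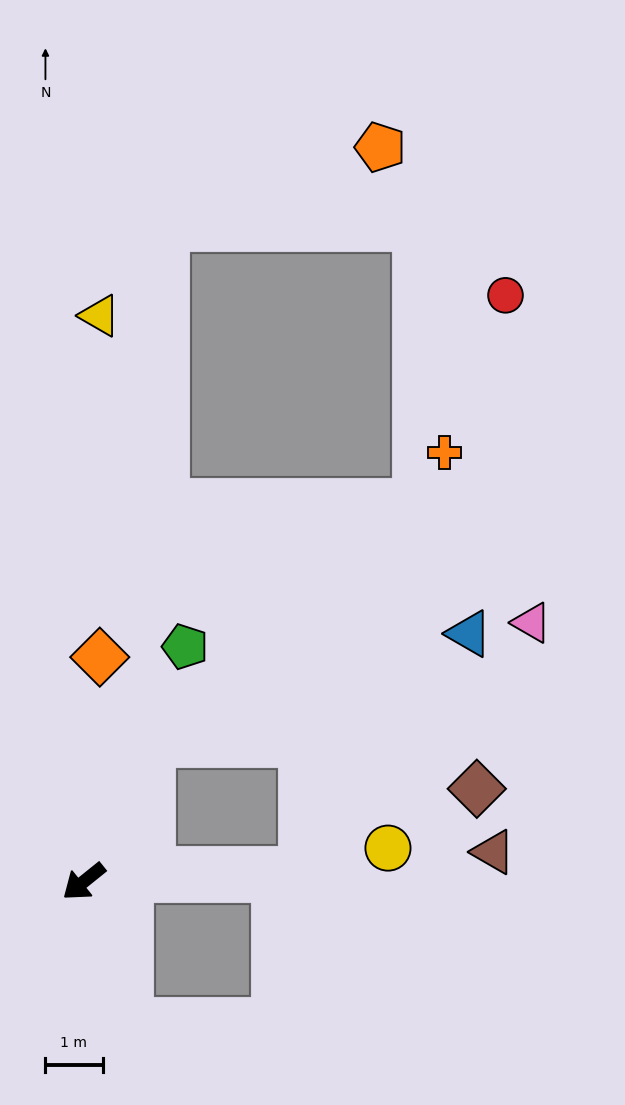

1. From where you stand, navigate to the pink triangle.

blocked — turn left 144°, forward 3.8 m, then turn left 45°, forward 5.9 m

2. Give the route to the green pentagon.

turn right 152°, forward 4.5 m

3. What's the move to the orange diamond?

turn right 133°, forward 3.9 m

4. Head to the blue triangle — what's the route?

blocked — turn right 155°, forward 2.7 m, then turn right 45°, forward 5.9 m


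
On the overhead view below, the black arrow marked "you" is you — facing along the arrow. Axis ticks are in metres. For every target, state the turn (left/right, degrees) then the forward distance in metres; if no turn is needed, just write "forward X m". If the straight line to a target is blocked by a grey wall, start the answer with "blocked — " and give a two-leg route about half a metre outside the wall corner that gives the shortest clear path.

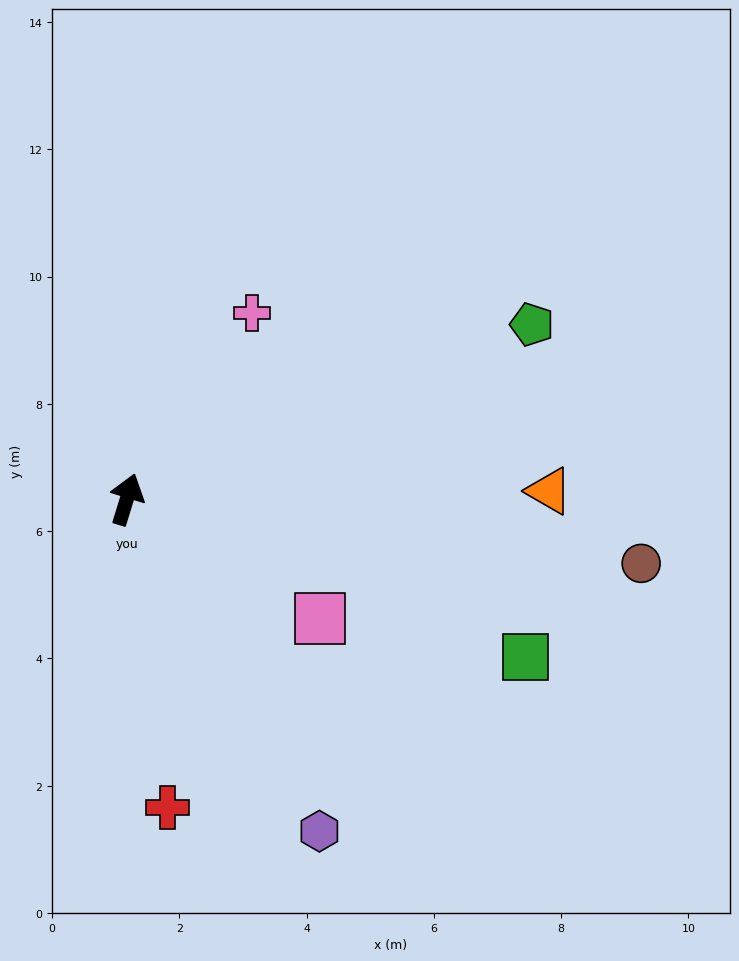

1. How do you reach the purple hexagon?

turn right 133°, forward 6.0 m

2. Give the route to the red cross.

turn right 155°, forward 4.9 m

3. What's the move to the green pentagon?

turn right 50°, forward 6.9 m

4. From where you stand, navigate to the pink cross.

turn right 17°, forward 3.5 m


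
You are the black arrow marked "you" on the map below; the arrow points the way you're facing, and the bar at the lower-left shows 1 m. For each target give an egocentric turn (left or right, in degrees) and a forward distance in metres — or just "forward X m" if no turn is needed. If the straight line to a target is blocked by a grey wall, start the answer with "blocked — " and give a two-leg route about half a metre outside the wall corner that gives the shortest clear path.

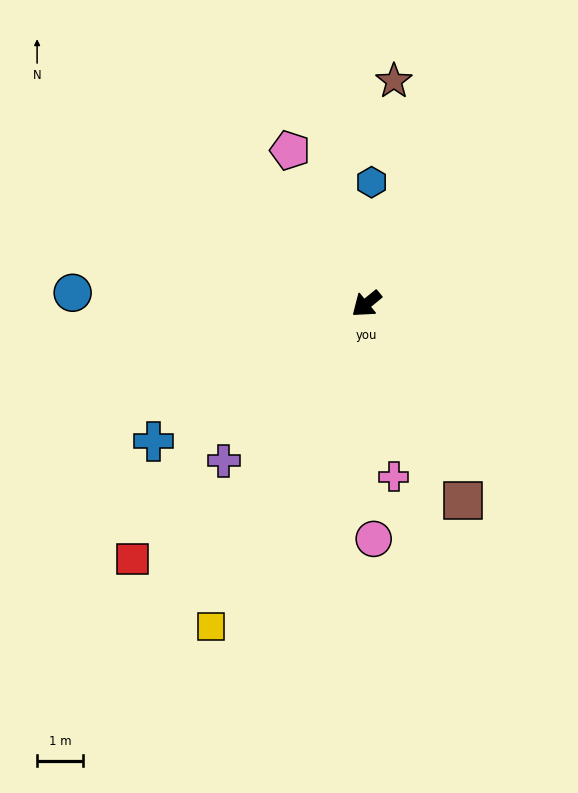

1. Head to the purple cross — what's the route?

turn left 8°, forward 4.6 m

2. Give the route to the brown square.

turn left 77°, forward 4.7 m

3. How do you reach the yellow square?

turn left 25°, forward 7.7 m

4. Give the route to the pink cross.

turn left 60°, forward 3.8 m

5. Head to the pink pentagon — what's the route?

turn right 103°, forward 3.7 m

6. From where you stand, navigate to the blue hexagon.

turn right 132°, forward 2.6 m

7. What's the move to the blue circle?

turn right 41°, forward 6.3 m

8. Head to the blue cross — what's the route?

turn right 6°, forward 5.5 m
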